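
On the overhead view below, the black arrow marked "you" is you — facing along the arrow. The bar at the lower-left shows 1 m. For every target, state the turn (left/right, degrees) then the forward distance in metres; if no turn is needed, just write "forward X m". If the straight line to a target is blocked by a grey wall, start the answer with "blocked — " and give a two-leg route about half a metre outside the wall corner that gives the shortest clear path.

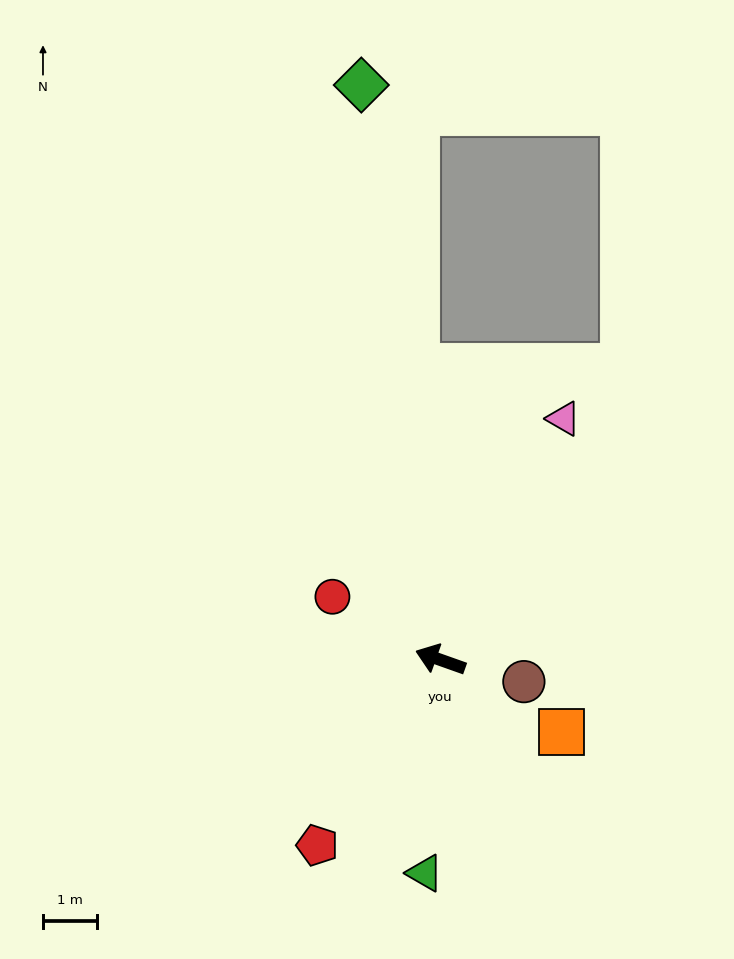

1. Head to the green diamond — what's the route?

turn right 63°, forward 10.8 m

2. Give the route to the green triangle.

turn left 105°, forward 4.0 m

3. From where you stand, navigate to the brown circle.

turn right 175°, forward 1.6 m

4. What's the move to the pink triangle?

turn right 97°, forward 5.0 m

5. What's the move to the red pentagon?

turn left 76°, forward 4.1 m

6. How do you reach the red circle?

turn right 11°, forward 2.3 m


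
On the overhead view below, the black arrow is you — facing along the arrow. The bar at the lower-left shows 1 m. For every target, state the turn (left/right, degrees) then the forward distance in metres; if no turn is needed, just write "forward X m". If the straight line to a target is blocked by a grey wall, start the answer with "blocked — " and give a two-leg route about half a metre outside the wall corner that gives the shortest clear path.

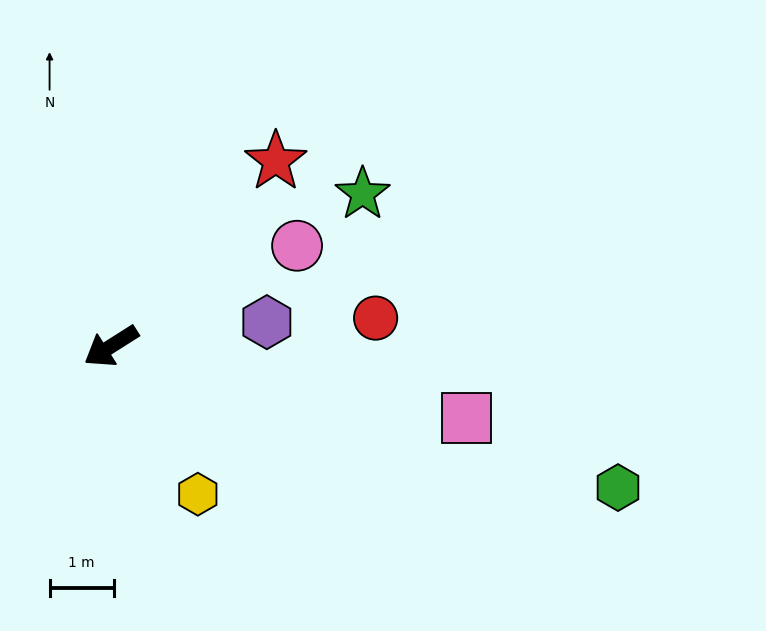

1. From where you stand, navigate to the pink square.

turn left 136°, forward 5.6 m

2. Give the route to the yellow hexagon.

turn left 88°, forward 2.7 m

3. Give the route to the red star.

turn right 164°, forward 3.9 m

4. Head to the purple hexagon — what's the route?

turn left 156°, forward 2.5 m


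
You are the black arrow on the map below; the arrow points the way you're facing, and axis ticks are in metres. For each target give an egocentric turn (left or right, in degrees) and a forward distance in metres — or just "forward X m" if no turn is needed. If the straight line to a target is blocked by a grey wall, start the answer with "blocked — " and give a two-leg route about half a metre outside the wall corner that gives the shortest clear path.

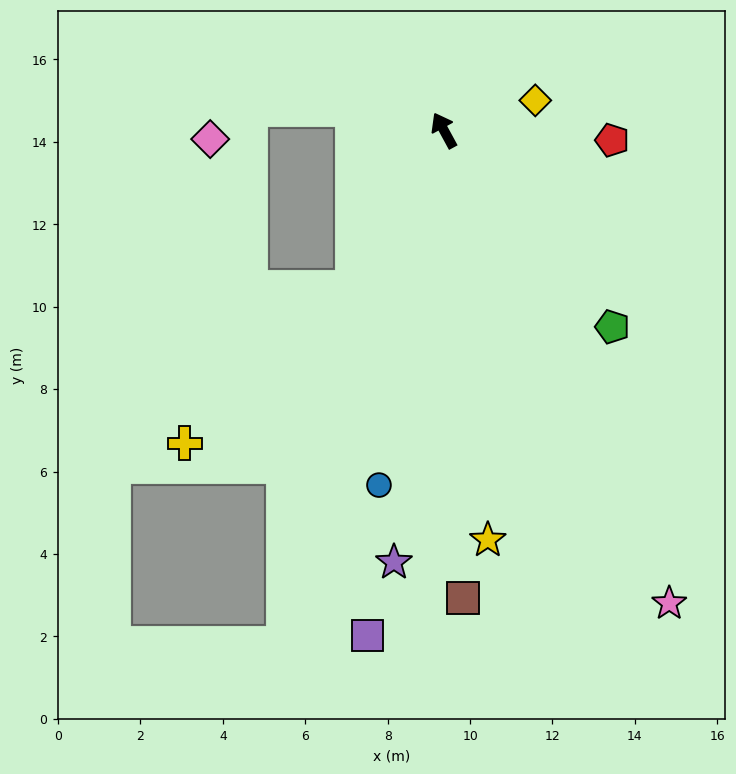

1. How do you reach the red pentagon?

turn right 122°, forward 4.1 m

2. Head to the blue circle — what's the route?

turn left 141°, forward 8.8 m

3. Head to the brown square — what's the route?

turn left 154°, forward 11.4 m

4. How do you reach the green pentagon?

turn right 168°, forward 6.3 m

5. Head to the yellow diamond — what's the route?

turn right 100°, forward 2.3 m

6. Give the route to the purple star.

turn left 145°, forward 10.5 m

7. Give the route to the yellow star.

turn left 158°, forward 10.0 m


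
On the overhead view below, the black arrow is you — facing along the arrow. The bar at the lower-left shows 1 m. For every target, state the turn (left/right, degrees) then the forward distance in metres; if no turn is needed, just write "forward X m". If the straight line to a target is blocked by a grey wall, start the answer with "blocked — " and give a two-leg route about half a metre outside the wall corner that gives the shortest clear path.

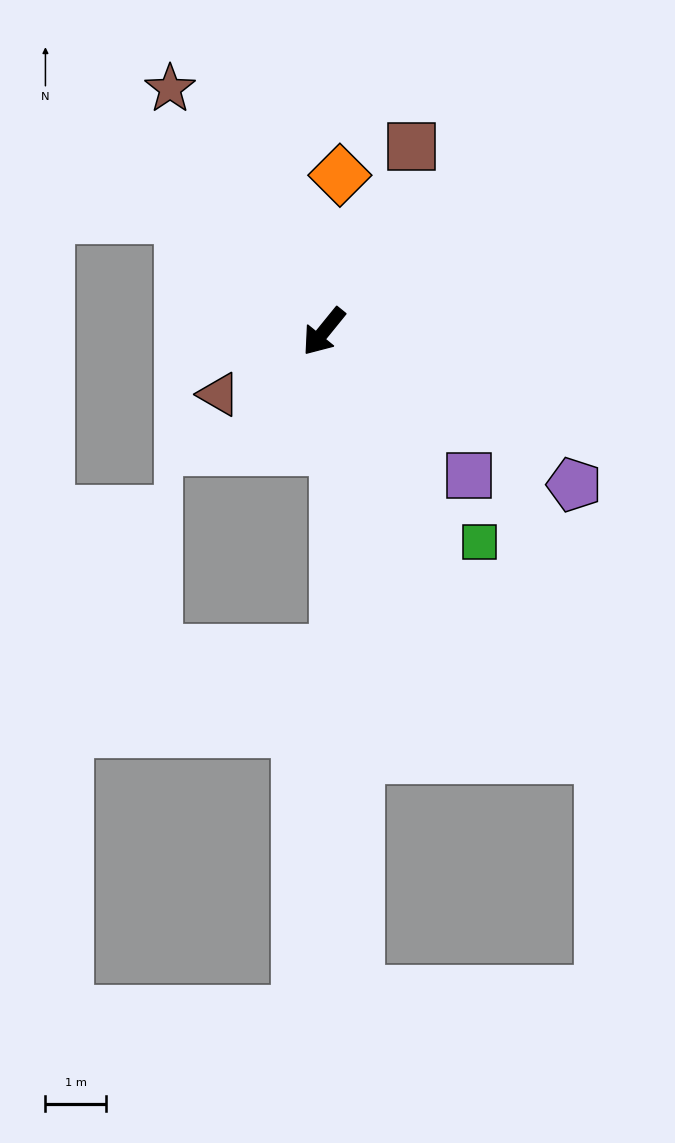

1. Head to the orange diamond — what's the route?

turn right 147°, forward 2.6 m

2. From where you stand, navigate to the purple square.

turn left 84°, forward 3.4 m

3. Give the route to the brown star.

turn right 109°, forward 4.8 m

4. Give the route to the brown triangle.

turn right 20°, forward 2.0 m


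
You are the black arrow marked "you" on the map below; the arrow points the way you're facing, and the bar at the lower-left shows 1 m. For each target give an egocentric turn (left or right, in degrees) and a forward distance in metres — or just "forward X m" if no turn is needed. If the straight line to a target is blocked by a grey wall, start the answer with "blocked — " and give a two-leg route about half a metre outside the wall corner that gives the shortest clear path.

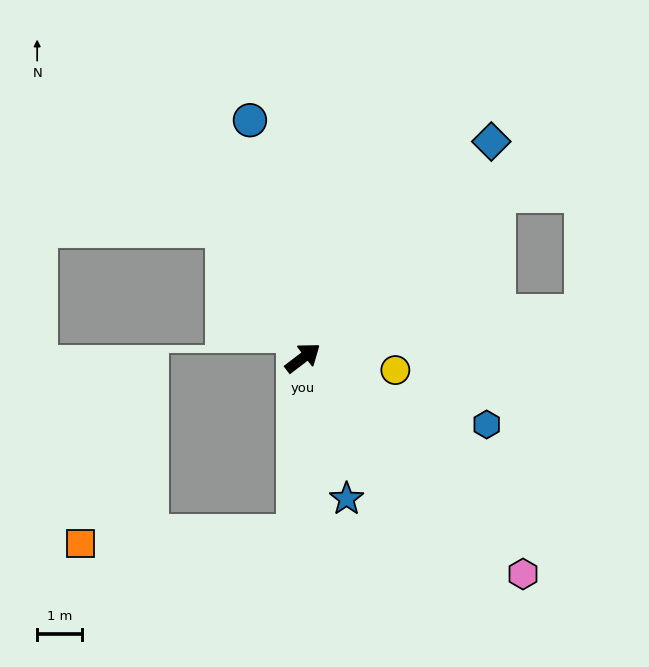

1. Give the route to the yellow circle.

turn right 45°, forward 2.1 m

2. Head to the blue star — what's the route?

turn right 110°, forward 3.3 m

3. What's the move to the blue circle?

turn left 65°, forward 5.5 m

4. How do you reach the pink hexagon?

turn right 82°, forward 6.9 m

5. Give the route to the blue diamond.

turn left 12°, forward 6.4 m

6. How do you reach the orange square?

blocked — turn right 130°, forward 3.9 m, then turn right 85°, forward 4.8 m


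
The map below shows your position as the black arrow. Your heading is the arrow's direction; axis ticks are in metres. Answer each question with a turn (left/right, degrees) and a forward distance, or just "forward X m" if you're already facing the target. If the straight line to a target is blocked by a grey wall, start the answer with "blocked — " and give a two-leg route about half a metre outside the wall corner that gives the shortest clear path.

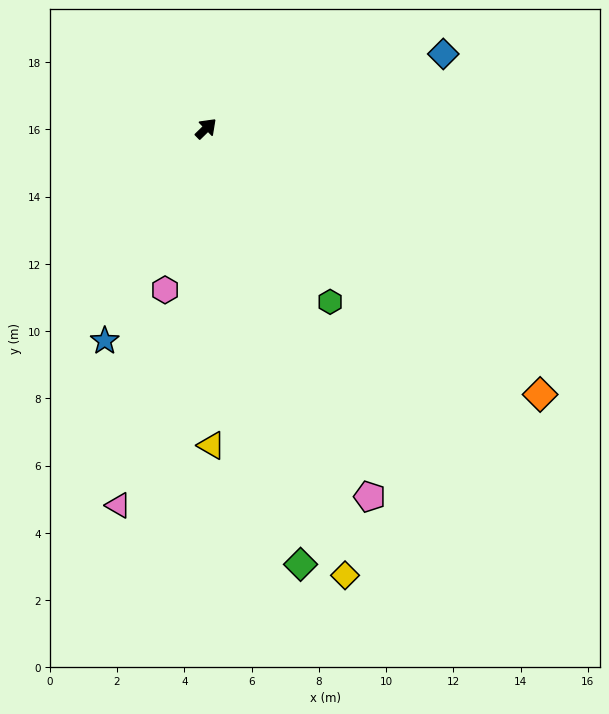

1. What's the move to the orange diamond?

turn right 83°, forward 12.7 m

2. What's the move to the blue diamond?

turn right 27°, forward 7.4 m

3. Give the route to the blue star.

turn right 160°, forward 7.0 m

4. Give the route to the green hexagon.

turn right 99°, forward 6.3 m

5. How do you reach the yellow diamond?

turn right 117°, forward 13.9 m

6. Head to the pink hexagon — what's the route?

turn right 149°, forward 5.0 m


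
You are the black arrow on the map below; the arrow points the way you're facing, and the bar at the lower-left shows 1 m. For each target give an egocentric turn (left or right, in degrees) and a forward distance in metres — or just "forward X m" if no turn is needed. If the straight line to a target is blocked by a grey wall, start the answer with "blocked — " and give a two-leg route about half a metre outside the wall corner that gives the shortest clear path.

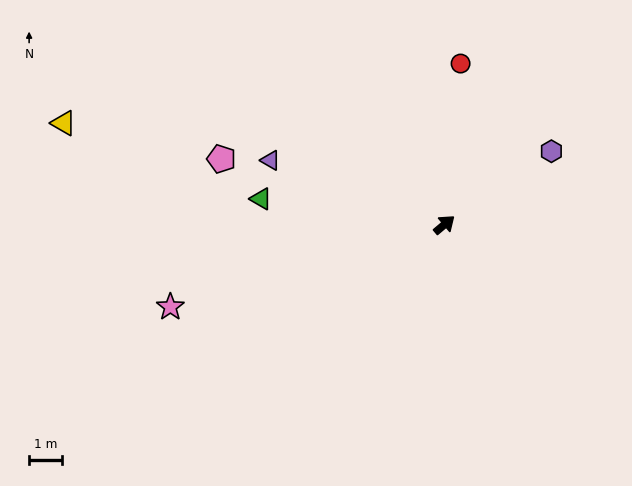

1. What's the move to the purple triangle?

turn left 120°, forward 5.7 m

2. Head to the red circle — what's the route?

turn left 44°, forward 5.0 m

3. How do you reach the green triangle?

turn left 132°, forward 5.7 m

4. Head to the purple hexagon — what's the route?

turn right 6°, forward 4.0 m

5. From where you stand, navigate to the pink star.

turn left 157°, forward 8.8 m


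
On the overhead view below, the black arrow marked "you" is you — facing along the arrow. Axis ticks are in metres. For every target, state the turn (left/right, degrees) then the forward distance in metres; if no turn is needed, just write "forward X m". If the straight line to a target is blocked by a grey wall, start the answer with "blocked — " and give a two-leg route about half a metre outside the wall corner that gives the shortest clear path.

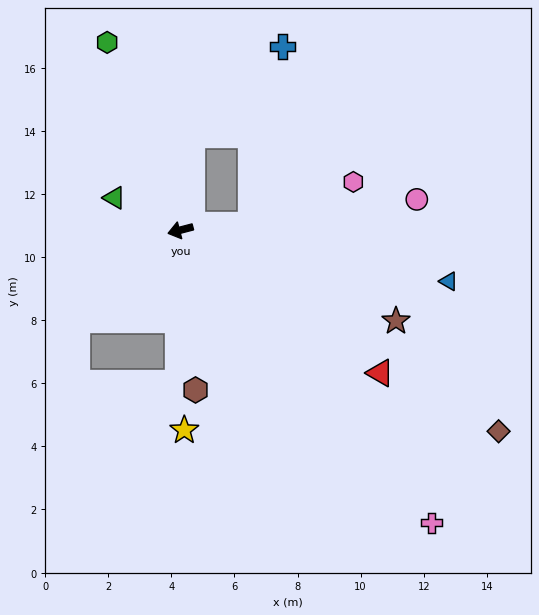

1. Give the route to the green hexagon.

turn right 83°, forward 6.4 m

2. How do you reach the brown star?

turn left 143°, forward 7.4 m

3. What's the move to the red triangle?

turn left 130°, forward 7.8 m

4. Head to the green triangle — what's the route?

turn right 41°, forward 2.3 m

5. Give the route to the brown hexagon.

turn left 81°, forward 5.1 m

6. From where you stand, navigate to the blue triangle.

turn left 155°, forward 8.7 m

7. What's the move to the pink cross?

turn left 116°, forward 12.2 m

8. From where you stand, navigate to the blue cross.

blocked — turn right 111°, forward 3.0 m, then turn right 40°, forward 4.0 m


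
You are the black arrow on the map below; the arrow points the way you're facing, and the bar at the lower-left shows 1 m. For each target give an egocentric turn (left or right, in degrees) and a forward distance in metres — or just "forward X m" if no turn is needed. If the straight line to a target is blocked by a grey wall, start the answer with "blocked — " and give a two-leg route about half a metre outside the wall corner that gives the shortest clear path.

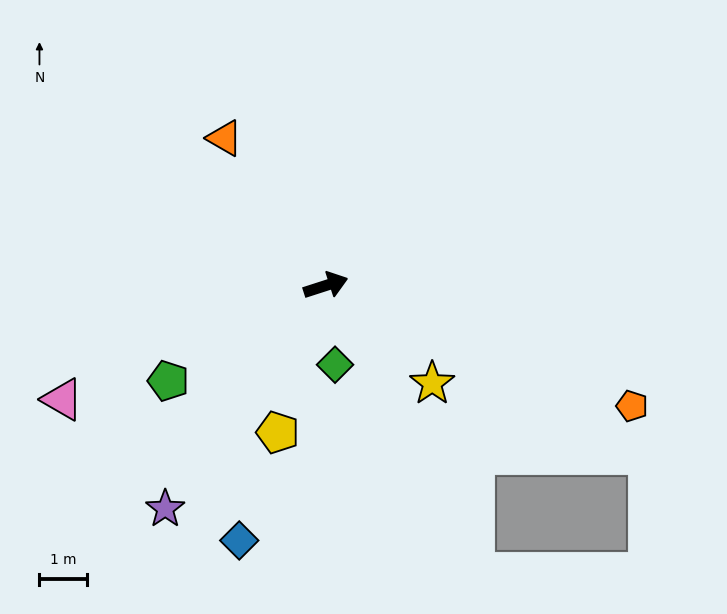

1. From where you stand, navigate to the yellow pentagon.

turn right 126°, forward 3.3 m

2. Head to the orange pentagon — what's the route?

turn right 39°, forward 6.9 m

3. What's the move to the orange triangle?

turn left 107°, forward 3.8 m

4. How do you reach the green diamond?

turn right 101°, forward 1.7 m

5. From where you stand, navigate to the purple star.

turn right 144°, forward 5.8 m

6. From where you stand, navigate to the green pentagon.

turn right 167°, forward 3.9 m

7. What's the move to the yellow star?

turn right 60°, forward 3.0 m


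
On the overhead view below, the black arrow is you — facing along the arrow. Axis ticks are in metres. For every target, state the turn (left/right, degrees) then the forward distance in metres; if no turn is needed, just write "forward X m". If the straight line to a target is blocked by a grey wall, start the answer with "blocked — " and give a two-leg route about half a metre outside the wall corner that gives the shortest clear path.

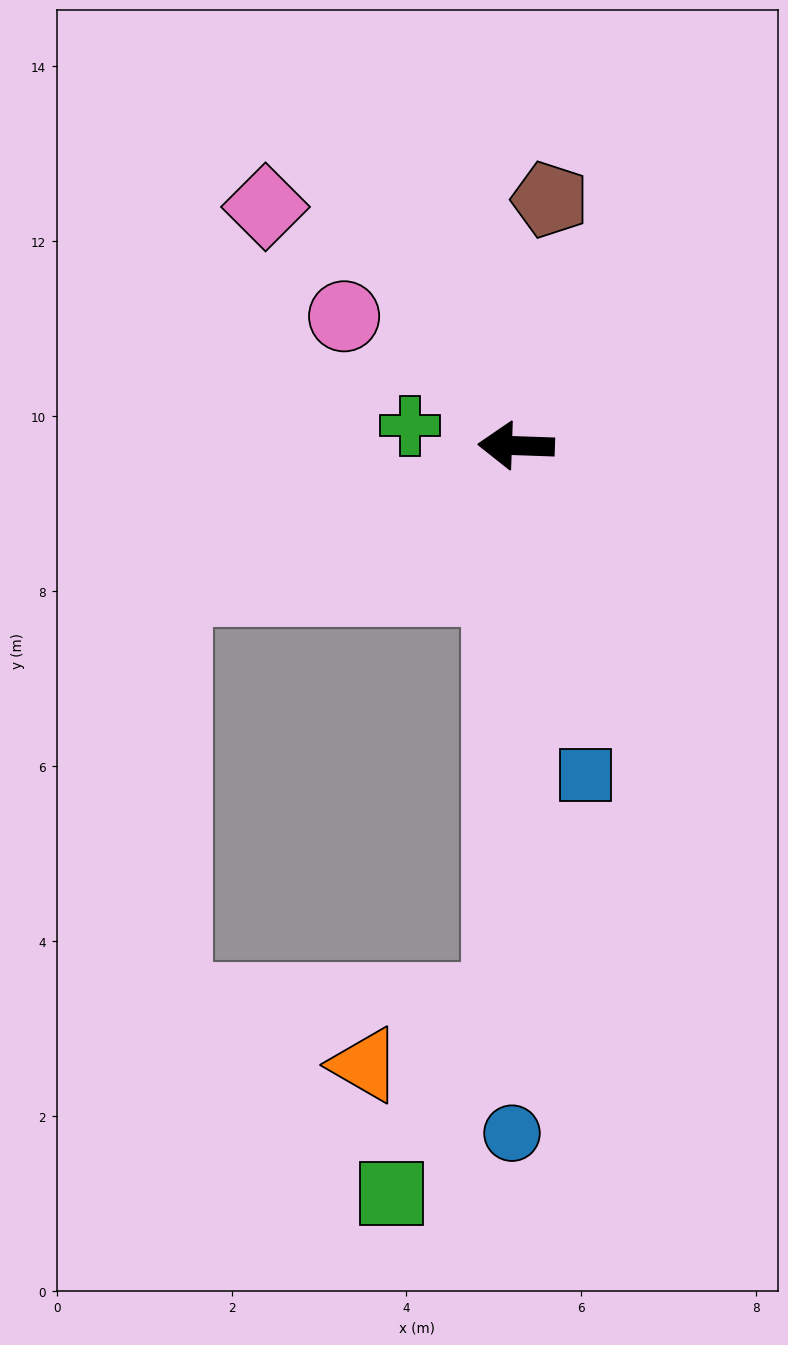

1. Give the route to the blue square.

turn left 104°, forward 3.8 m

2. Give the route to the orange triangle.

blocked — turn left 90°, forward 6.3 m, then turn right 62°, forward 1.7 m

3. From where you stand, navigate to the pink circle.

turn right 35°, forward 2.5 m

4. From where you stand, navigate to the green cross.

turn right 9°, forward 1.2 m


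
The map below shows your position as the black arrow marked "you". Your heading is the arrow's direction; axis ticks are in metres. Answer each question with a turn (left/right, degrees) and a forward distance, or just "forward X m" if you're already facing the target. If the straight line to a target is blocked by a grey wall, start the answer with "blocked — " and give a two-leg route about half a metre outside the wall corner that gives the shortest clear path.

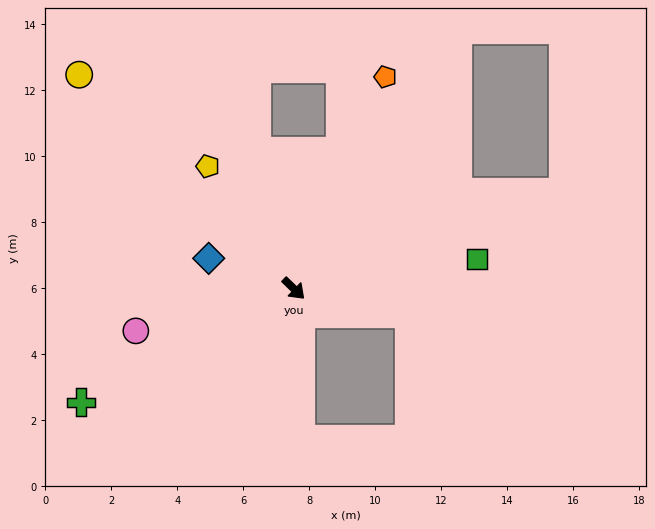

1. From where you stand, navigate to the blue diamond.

turn right 156°, forward 2.7 m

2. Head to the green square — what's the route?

turn left 53°, forward 5.6 m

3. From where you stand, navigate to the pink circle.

turn right 121°, forward 5.0 m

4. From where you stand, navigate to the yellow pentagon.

turn left 169°, forward 4.5 m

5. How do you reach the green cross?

turn right 108°, forward 7.3 m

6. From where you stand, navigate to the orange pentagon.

turn left 111°, forward 7.0 m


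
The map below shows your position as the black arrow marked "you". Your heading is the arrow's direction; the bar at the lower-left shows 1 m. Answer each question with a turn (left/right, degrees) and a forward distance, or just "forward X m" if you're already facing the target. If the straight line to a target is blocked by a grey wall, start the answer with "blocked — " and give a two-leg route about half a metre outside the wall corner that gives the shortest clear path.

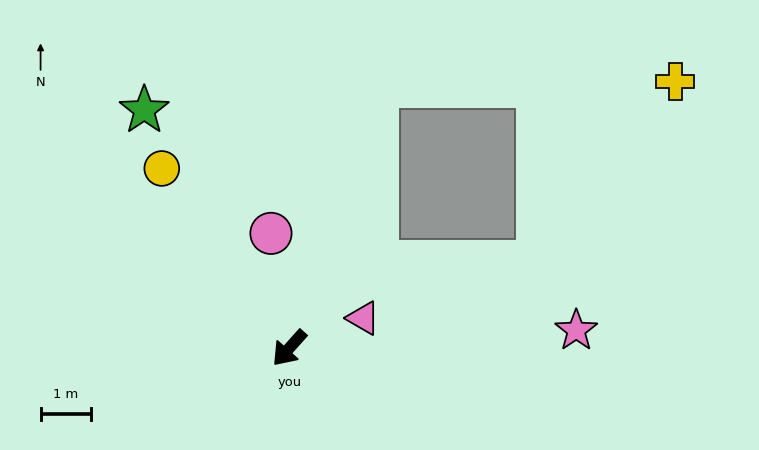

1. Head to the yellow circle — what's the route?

turn right 103°, forward 4.4 m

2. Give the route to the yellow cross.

blocked — turn right 157°, forward 5.5 m, then turn right 70°, forward 5.9 m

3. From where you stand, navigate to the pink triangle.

turn left 154°, forward 1.6 m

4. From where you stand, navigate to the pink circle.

turn right 129°, forward 2.3 m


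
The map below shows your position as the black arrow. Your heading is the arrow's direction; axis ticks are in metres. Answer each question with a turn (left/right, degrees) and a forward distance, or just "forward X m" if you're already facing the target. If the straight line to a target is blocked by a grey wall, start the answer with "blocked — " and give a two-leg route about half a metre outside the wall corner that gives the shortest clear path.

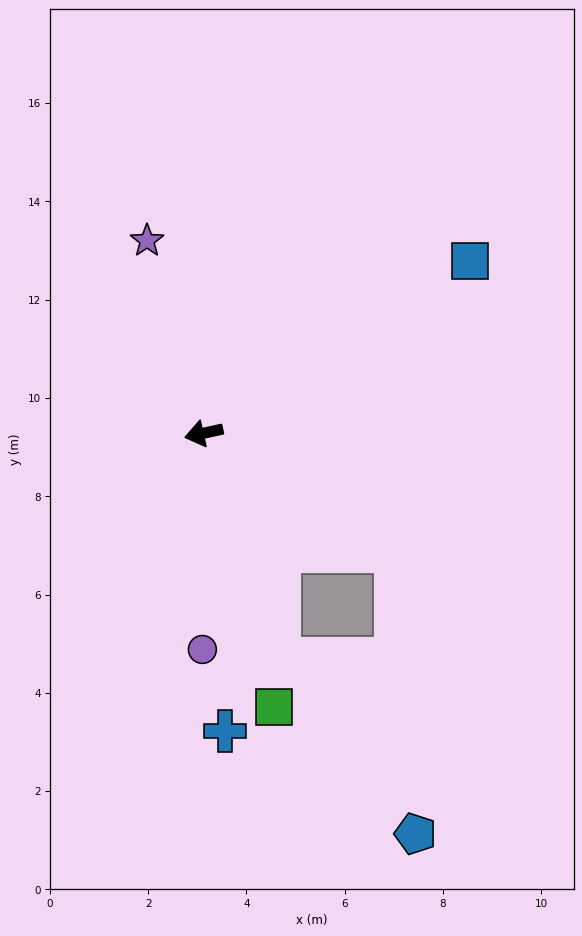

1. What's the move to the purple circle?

turn left 77°, forward 4.4 m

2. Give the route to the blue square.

turn right 159°, forward 6.4 m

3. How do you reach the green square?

turn left 92°, forward 5.7 m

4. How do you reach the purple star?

turn right 86°, forward 4.1 m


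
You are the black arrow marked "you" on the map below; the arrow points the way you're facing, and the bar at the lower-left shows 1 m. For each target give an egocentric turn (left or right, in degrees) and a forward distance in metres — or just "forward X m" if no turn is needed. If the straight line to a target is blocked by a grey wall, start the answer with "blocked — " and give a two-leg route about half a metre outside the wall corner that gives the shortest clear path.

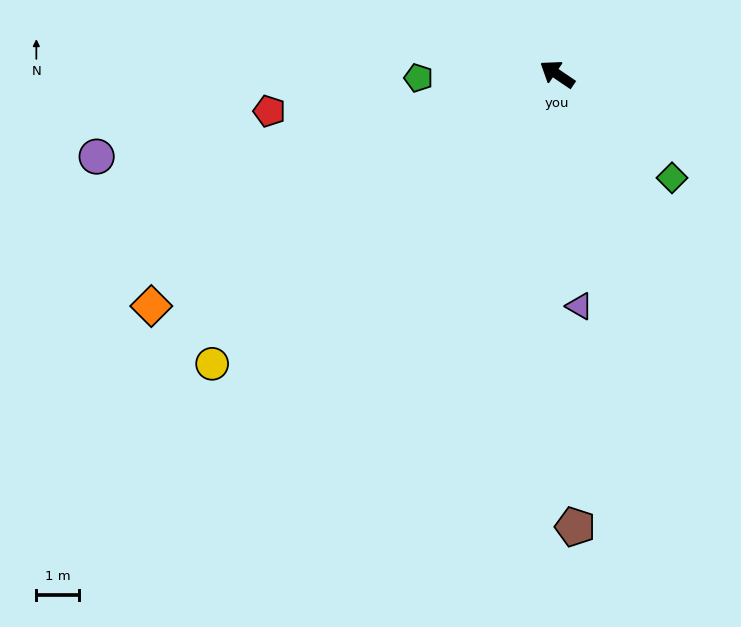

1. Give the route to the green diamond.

turn left 172°, forward 3.6 m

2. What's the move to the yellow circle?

turn left 74°, forward 10.5 m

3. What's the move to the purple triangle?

turn left 130°, forward 5.4 m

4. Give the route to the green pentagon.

turn left 36°, forward 3.2 m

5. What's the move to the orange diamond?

turn left 64°, forward 10.9 m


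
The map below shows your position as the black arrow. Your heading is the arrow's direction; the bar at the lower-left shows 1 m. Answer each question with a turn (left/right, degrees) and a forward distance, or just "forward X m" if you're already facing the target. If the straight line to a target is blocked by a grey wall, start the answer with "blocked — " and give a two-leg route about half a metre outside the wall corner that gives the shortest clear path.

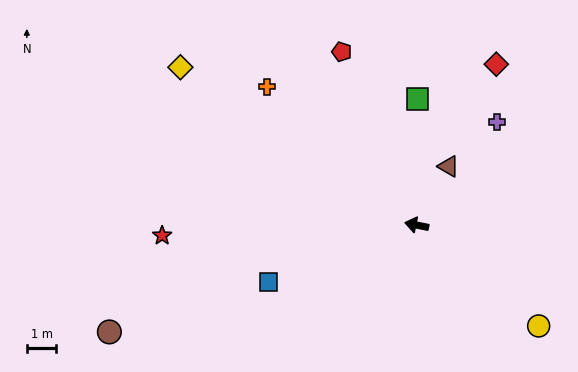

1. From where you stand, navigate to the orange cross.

turn right 31°, forward 6.9 m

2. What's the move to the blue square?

turn left 33°, forward 5.4 m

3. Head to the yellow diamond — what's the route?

turn right 22°, forward 9.7 m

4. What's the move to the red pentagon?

turn right 55°, forward 6.4 m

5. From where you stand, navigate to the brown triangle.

turn right 107°, forward 2.3 m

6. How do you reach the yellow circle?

turn left 152°, forward 5.4 m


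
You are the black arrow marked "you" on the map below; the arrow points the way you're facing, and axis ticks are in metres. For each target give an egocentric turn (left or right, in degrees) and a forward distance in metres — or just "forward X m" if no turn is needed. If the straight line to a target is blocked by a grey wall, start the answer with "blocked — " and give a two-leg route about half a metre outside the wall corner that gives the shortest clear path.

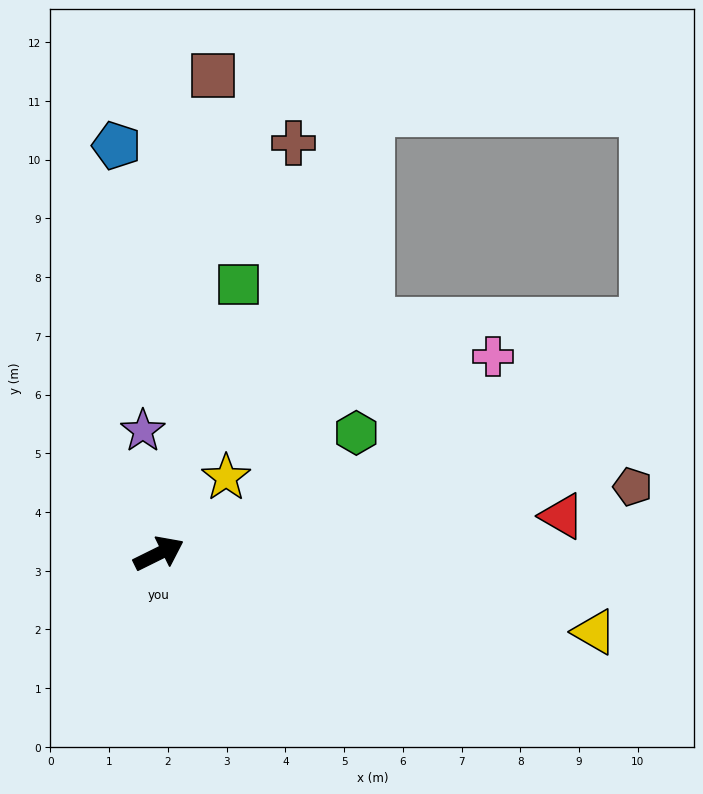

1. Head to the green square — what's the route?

turn left 47°, forward 4.8 m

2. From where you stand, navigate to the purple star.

turn left 71°, forward 2.1 m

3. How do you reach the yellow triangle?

turn right 37°, forward 7.5 m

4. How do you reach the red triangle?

turn right 21°, forward 6.9 m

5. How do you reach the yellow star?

turn left 22°, forward 1.7 m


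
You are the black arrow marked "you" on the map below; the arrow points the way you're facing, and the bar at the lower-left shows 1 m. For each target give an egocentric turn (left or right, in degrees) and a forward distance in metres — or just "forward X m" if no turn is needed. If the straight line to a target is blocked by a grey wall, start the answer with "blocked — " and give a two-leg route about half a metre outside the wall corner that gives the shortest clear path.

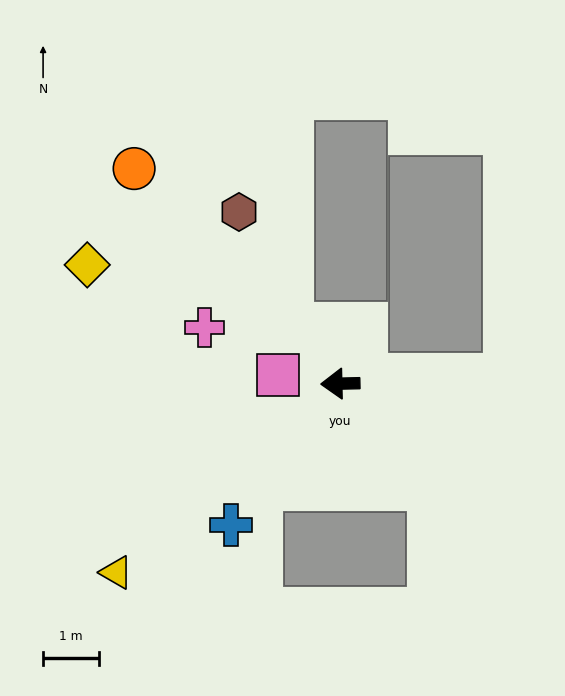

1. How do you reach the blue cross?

turn left 51°, forward 3.2 m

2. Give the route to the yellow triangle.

turn left 39°, forward 5.3 m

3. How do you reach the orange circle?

turn right 48°, forward 5.4 m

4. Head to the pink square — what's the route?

turn right 9°, forward 1.1 m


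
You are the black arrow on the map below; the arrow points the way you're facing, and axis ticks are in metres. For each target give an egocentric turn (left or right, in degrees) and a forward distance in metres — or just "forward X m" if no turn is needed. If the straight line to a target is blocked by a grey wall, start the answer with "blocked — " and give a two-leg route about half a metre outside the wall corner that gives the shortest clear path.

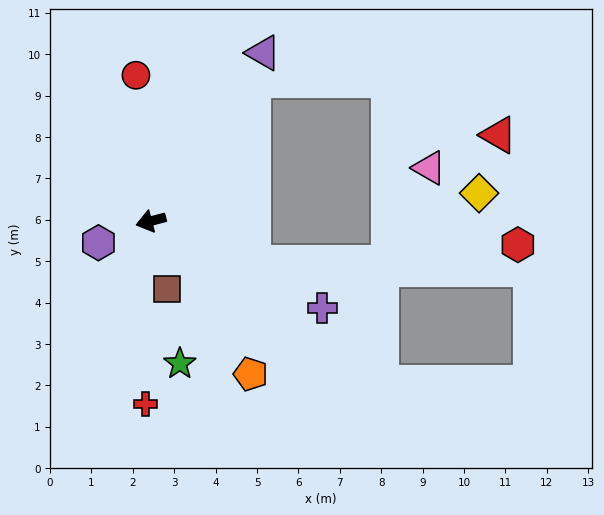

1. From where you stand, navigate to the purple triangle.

turn right 138°, forward 4.9 m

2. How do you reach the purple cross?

turn left 138°, forward 4.6 m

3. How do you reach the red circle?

turn right 99°, forward 3.5 m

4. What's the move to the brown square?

turn left 89°, forward 1.7 m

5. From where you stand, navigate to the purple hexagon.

turn left 8°, forward 1.4 m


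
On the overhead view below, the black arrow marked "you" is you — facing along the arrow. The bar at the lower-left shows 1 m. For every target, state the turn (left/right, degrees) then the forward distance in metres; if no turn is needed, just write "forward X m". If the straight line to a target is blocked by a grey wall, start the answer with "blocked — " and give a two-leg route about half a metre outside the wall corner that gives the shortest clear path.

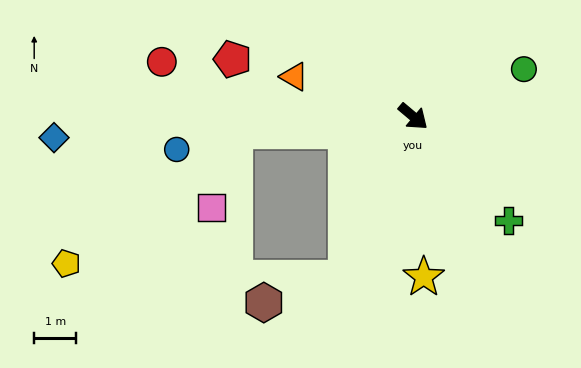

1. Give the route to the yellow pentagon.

blocked — turn right 135°, forward 4.2 m, then turn left 33°, forward 5.1 m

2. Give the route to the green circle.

turn left 63°, forward 2.8 m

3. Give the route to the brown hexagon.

blocked — turn right 73°, forward 4.1 m, then turn right 50°, forward 2.0 m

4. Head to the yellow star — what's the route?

turn right 46°, forward 3.8 m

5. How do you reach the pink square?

blocked — turn right 135°, forward 4.2 m, then turn left 68°, forward 1.9 m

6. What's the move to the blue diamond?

turn right 137°, forward 8.5 m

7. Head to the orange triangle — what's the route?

turn right 158°, forward 3.0 m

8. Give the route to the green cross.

turn right 7°, forward 3.3 m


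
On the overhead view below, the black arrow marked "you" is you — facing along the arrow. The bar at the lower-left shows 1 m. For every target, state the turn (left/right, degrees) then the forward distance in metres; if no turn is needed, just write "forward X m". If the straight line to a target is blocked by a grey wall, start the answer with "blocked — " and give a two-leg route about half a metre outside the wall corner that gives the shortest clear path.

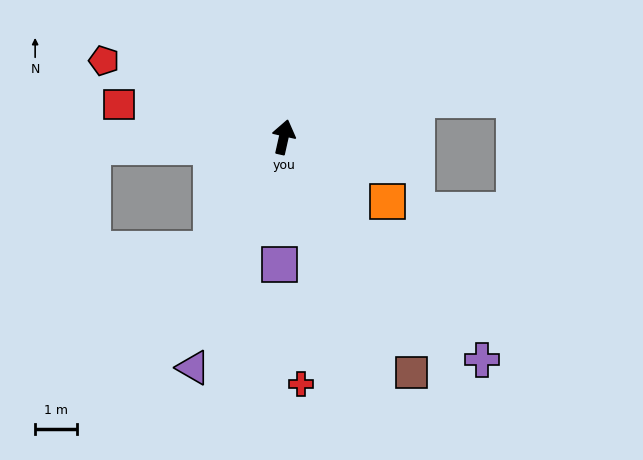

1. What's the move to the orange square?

turn right 109°, forward 2.9 m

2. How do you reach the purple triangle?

turn left 171°, forward 5.9 m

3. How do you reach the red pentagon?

turn left 80°, forward 4.7 m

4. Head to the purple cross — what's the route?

turn right 126°, forward 7.1 m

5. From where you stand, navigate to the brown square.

turn right 139°, forward 6.4 m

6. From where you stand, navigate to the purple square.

turn right 169°, forward 3.0 m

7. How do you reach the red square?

turn left 91°, forward 4.0 m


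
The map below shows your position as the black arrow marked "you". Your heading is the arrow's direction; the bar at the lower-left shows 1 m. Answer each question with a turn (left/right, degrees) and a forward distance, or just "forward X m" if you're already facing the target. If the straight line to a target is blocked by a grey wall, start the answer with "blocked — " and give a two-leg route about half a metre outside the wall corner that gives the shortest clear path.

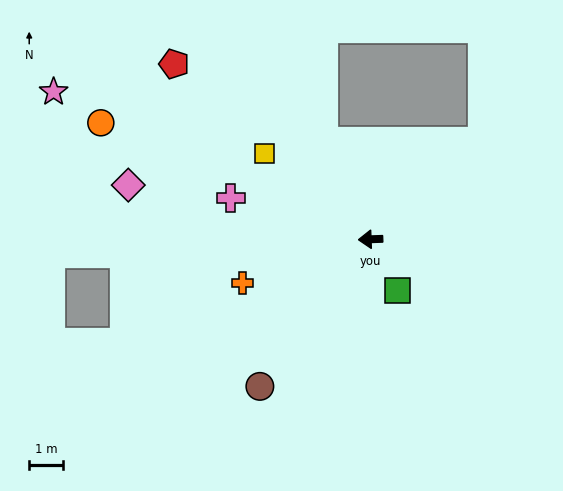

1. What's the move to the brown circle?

turn left 51°, forward 5.5 m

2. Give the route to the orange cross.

turn left 17°, forward 4.1 m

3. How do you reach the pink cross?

turn right 19°, forward 4.4 m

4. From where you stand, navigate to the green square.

turn left 116°, forward 1.7 m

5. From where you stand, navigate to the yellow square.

turn right 41°, forward 4.1 m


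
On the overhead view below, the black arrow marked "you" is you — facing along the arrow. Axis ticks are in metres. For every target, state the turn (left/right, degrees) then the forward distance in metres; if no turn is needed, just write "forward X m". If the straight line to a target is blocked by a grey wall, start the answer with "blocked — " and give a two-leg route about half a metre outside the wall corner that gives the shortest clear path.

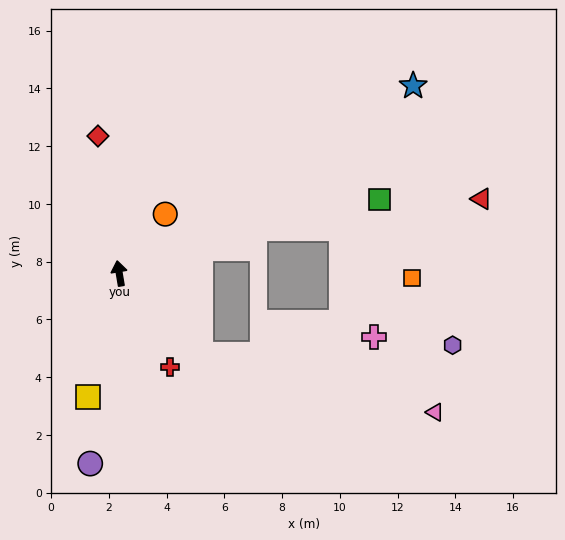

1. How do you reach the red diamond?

forward 4.8 m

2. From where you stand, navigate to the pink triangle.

blocked — turn right 144°, forward 4.0 m, then turn left 30°, forward 8.3 m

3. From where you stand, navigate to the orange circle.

turn right 47°, forward 2.6 m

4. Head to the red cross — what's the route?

turn right 161°, forward 3.7 m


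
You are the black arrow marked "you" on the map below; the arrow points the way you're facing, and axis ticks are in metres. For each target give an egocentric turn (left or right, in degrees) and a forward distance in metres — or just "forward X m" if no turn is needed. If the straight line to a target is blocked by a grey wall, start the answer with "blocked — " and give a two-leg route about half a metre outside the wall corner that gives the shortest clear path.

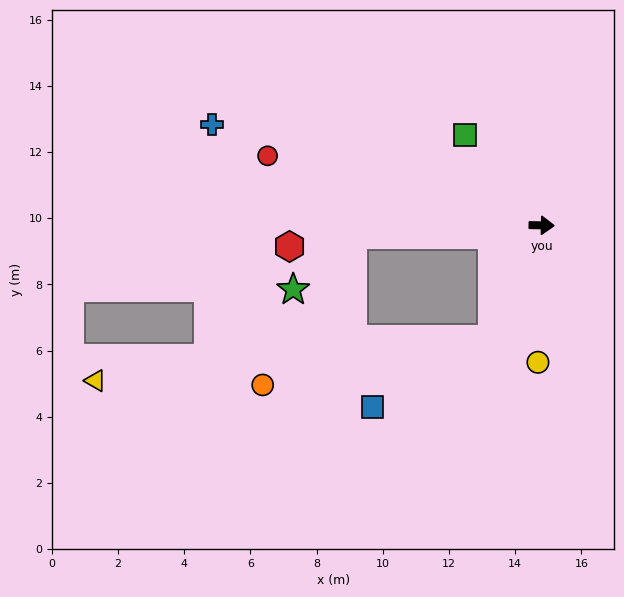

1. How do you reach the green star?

blocked — turn right 176°, forward 5.7 m, then turn left 39°, forward 2.4 m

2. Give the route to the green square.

turn left 131°, forward 3.6 m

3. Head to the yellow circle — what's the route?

turn right 90°, forward 4.1 m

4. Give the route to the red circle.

turn left 167°, forward 8.5 m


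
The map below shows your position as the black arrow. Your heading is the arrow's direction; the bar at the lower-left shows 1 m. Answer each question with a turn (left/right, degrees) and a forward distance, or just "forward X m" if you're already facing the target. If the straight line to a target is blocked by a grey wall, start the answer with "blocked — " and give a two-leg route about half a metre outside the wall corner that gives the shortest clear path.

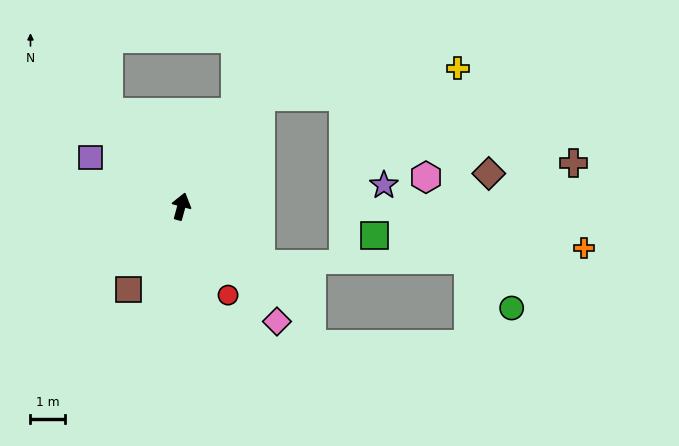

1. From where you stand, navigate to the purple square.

turn left 77°, forward 3.0 m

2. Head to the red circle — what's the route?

turn right 137°, forward 2.9 m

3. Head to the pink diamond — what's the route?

turn right 125°, forward 4.3 m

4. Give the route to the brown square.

turn left 162°, forward 2.9 m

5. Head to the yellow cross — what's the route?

blocked — turn right 21°, forward 3.9 m, then turn right 46°, forward 5.8 m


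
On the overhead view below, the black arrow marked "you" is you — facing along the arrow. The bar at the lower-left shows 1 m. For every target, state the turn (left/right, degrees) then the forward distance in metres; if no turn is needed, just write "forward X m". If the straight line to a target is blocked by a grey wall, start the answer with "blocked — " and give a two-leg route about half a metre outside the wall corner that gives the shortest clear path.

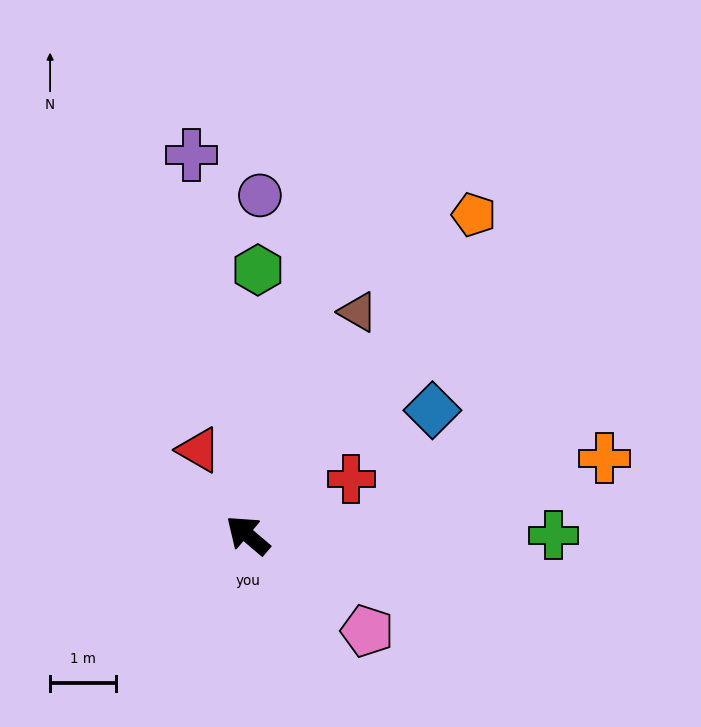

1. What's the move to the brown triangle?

turn right 76°, forward 3.8 m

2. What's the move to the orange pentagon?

turn right 85°, forward 6.0 m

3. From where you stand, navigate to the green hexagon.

turn right 52°, forward 4.1 m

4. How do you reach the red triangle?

turn right 20°, forward 1.5 m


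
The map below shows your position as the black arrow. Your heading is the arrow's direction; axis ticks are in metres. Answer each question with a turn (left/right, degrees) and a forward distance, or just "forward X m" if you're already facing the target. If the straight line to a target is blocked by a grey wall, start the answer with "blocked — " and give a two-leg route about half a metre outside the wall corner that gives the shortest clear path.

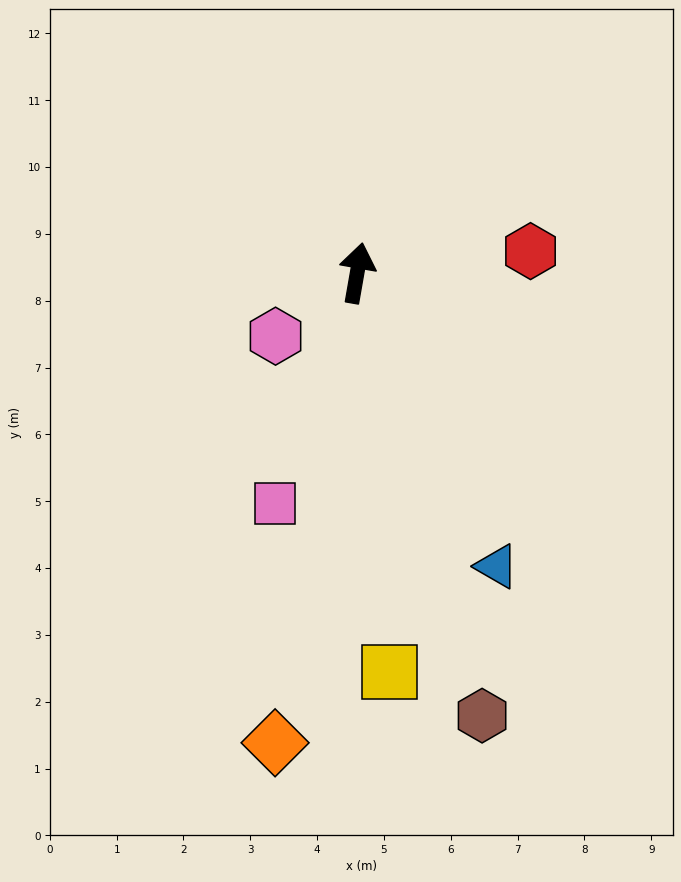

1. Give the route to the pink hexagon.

turn left 138°, forward 1.5 m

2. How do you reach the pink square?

turn left 170°, forward 3.7 m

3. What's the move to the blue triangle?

turn right 145°, forward 4.9 m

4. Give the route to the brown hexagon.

turn right 154°, forward 6.9 m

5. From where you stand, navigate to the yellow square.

turn right 165°, forward 6.0 m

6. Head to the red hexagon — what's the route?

turn right 73°, forward 2.6 m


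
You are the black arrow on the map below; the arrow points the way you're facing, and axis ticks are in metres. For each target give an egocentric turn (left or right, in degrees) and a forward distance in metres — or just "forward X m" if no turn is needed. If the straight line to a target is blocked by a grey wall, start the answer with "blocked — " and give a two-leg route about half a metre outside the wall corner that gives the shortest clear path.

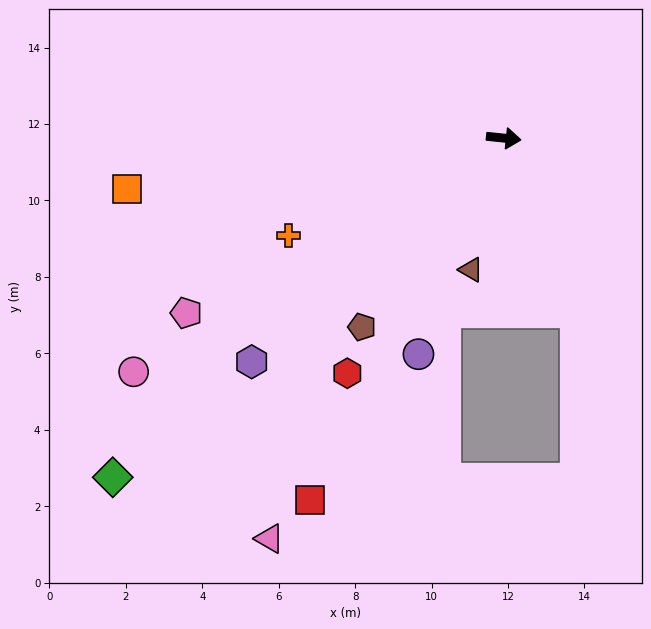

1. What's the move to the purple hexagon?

turn right 132°, forward 8.8 m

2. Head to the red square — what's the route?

turn right 112°, forward 10.7 m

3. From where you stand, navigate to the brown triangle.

turn right 98°, forward 3.5 m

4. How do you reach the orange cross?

turn right 150°, forward 6.2 m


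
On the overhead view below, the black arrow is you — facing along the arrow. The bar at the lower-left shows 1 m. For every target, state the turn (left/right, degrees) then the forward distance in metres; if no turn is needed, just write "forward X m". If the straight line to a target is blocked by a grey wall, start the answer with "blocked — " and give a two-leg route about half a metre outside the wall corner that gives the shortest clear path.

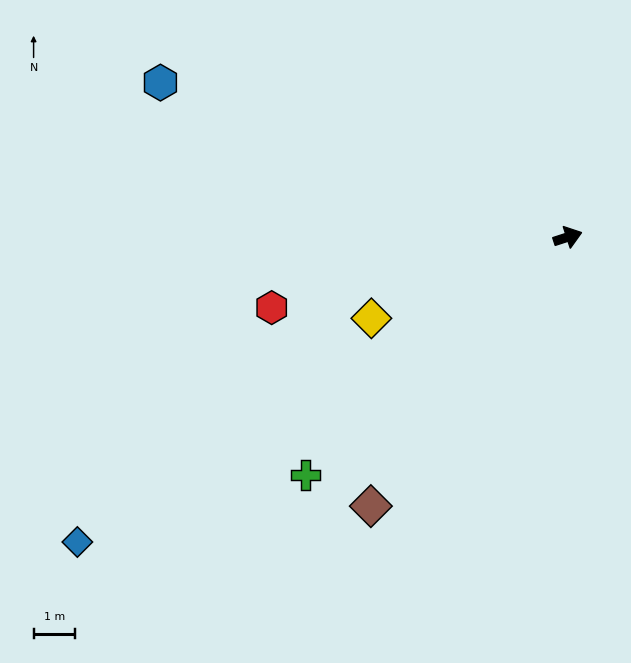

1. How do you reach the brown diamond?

turn right 144°, forward 8.1 m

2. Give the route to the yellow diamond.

turn right 176°, forward 5.1 m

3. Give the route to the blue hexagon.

turn left 141°, forward 10.5 m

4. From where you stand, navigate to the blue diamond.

turn right 166°, forward 14.0 m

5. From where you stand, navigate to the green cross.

turn right 156°, forward 8.6 m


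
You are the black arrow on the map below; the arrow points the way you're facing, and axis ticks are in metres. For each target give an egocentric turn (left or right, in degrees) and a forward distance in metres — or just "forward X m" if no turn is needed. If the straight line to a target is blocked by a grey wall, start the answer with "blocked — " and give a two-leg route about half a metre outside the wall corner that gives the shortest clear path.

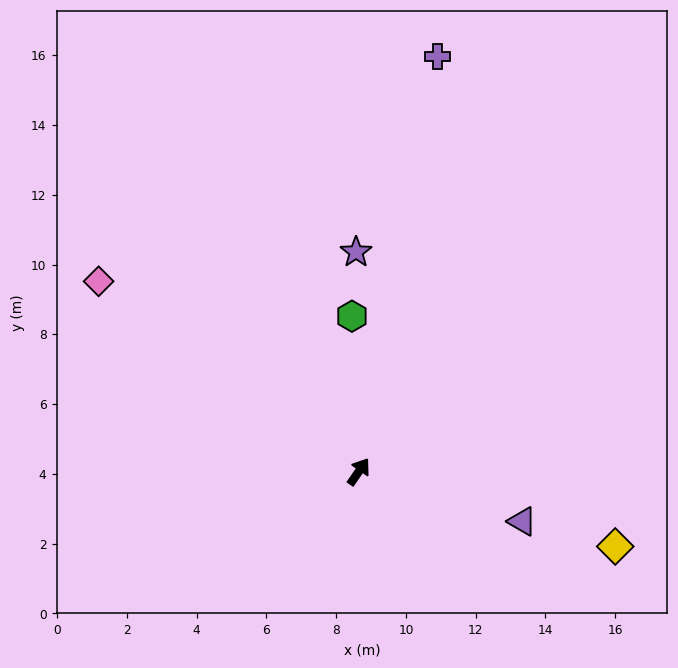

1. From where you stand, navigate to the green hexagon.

turn left 37°, forward 4.5 m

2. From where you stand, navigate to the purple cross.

turn left 24°, forward 12.1 m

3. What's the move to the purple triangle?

turn right 72°, forward 4.9 m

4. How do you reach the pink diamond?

turn left 88°, forward 9.2 m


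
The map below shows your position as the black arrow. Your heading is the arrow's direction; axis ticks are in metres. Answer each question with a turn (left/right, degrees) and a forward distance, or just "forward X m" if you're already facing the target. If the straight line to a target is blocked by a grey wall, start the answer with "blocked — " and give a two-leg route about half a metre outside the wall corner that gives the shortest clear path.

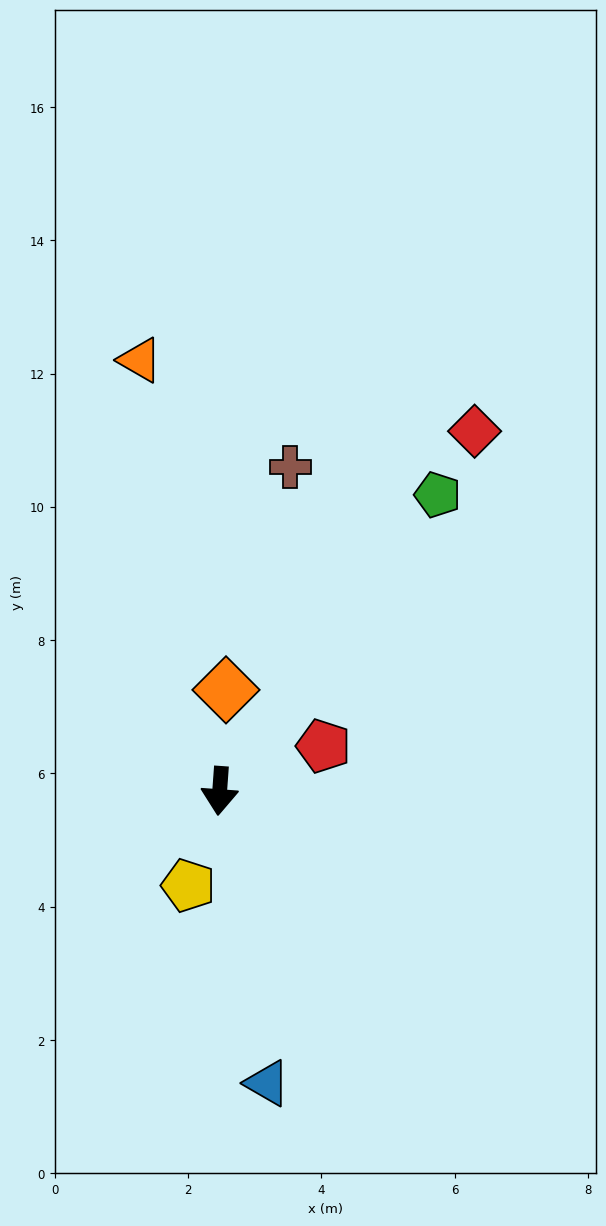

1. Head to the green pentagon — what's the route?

turn left 148°, forward 5.5 m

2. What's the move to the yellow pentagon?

turn right 14°, forward 1.5 m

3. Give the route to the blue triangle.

turn left 13°, forward 4.4 m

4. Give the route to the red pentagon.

turn left 118°, forward 1.7 m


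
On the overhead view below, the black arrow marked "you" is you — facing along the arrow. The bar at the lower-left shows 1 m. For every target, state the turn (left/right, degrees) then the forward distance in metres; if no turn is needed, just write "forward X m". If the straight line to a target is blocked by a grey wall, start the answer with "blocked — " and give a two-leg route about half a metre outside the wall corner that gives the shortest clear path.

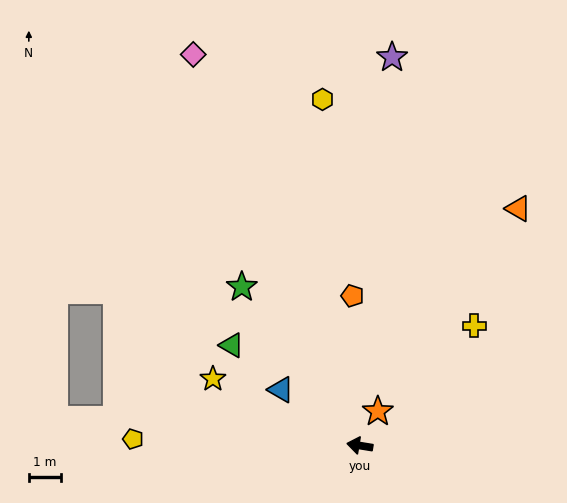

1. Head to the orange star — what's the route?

turn right 109°, forward 1.2 m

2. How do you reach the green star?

turn right 44°, forward 6.2 m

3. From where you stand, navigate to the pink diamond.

turn right 58°, forward 13.4 m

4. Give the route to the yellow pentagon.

turn left 8°, forward 7.1 m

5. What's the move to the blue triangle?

turn right 26°, forward 3.0 m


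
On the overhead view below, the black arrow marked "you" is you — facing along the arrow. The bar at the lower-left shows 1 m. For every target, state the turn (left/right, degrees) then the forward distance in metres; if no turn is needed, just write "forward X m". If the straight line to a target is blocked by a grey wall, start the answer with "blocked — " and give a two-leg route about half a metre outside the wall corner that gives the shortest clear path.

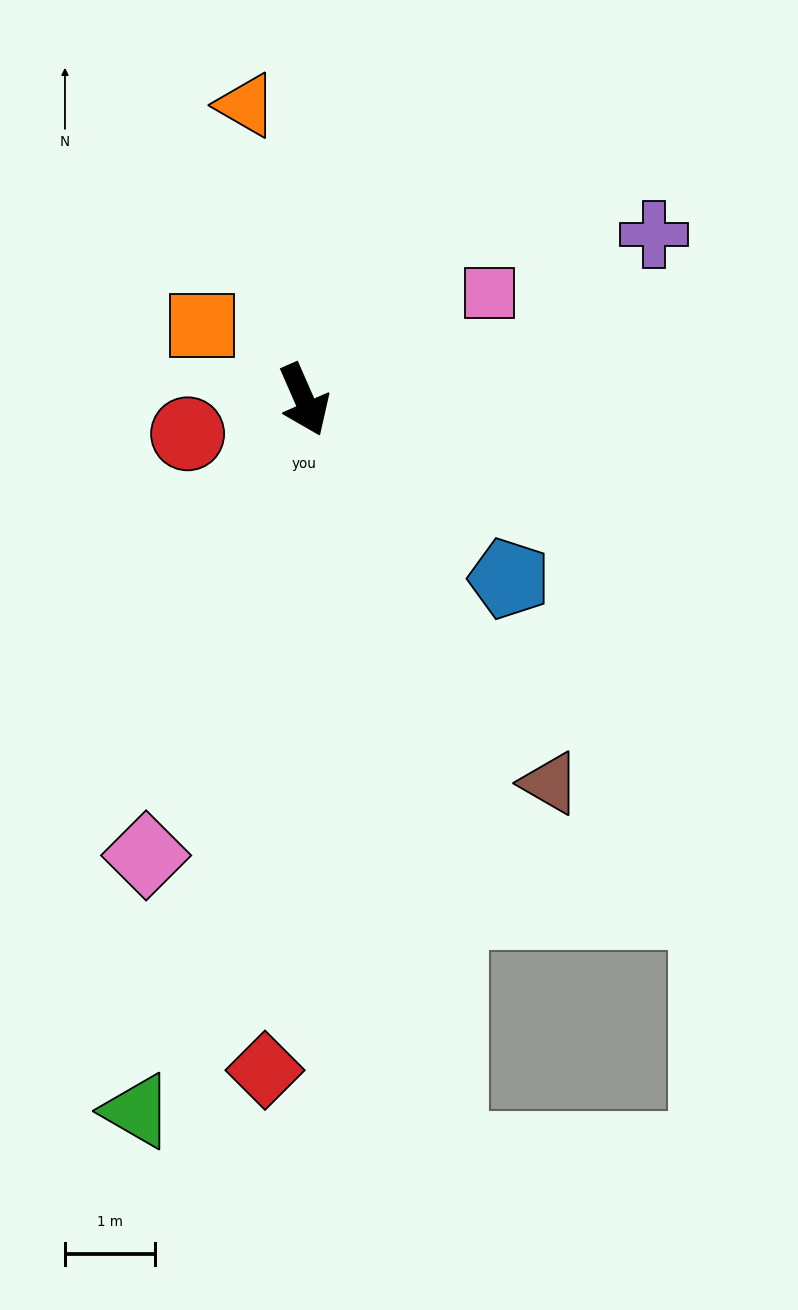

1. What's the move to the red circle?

turn right 97°, forward 1.3 m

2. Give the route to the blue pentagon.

turn left 25°, forward 3.0 m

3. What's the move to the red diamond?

turn right 27°, forward 7.4 m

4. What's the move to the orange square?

turn right 150°, forward 1.4 m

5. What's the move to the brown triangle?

turn left 9°, forward 5.0 m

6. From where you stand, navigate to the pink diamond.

turn right 43°, forward 5.3 m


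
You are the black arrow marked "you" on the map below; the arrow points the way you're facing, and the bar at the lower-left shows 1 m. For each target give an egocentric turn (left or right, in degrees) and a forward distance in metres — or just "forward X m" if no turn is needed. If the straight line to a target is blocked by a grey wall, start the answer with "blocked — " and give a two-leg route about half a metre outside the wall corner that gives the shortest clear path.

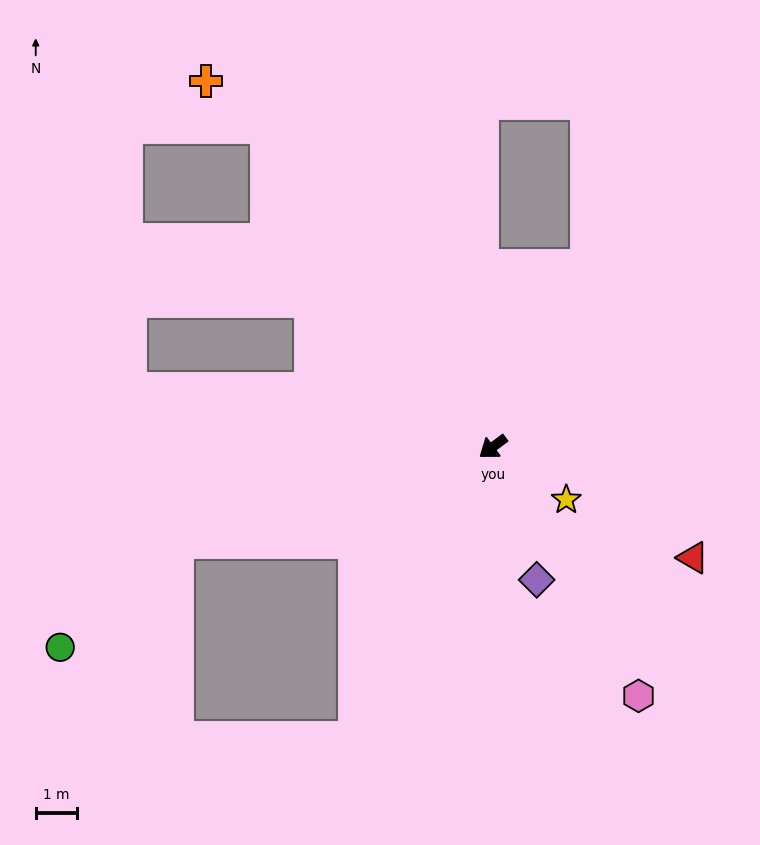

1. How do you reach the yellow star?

turn left 108°, forward 2.2 m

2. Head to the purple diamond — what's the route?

turn left 71°, forward 3.4 m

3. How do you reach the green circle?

blocked — turn right 20°, forward 8.0 m, then turn left 26°, forward 3.8 m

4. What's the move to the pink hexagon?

turn left 84°, forward 7.0 m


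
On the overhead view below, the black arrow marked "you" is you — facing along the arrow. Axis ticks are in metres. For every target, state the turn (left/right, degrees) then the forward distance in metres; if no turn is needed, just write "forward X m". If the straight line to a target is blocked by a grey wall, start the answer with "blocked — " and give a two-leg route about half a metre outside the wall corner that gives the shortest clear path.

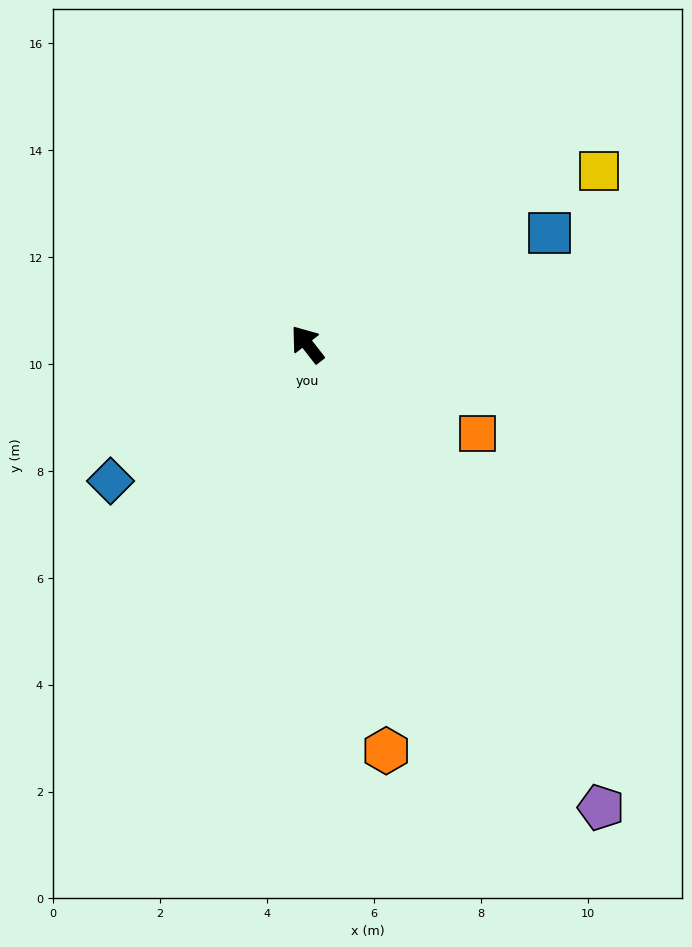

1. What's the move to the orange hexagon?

turn left 153°, forward 7.7 m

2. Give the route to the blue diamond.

turn left 87°, forward 4.5 m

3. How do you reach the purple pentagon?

turn left 174°, forward 10.3 m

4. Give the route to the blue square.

turn right 103°, forward 5.0 m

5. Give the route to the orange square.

turn right 156°, forward 3.6 m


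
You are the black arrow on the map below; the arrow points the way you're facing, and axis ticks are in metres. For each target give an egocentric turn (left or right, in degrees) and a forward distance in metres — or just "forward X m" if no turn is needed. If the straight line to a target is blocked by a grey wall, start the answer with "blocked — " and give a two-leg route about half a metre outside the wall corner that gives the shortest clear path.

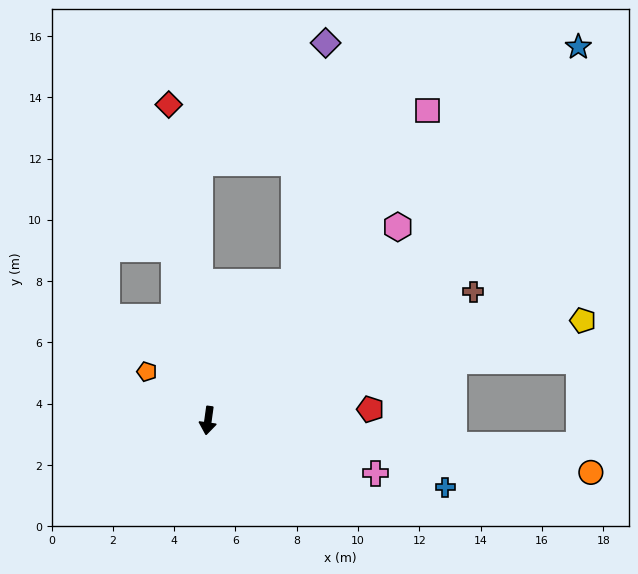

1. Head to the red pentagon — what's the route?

turn left 102°, forward 5.3 m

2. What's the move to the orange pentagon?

turn right 121°, forward 2.6 m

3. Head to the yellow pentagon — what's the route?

turn left 113°, forward 12.7 m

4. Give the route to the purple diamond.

blocked — turn left 156°, forward 5.3 m, then turn left 24°, forward 7.9 m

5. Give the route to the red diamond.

turn right 165°, forward 10.4 m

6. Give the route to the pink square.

turn left 153°, forward 12.4 m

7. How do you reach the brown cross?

turn left 124°, forward 9.6 m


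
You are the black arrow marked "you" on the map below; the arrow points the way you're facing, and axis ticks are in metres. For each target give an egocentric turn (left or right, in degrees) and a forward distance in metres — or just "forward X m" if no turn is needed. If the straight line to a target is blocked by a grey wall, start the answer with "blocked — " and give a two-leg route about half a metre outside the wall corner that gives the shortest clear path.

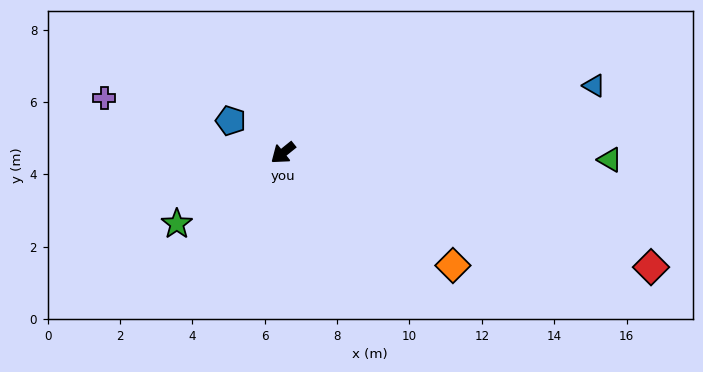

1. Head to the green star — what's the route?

turn right 5°, forward 3.5 m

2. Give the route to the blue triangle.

turn left 153°, forward 8.8 m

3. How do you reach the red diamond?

turn left 124°, forward 10.6 m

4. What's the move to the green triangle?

turn left 140°, forward 9.0 m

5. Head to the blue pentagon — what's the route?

turn right 71°, forward 1.7 m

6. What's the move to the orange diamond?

turn left 108°, forward 5.6 m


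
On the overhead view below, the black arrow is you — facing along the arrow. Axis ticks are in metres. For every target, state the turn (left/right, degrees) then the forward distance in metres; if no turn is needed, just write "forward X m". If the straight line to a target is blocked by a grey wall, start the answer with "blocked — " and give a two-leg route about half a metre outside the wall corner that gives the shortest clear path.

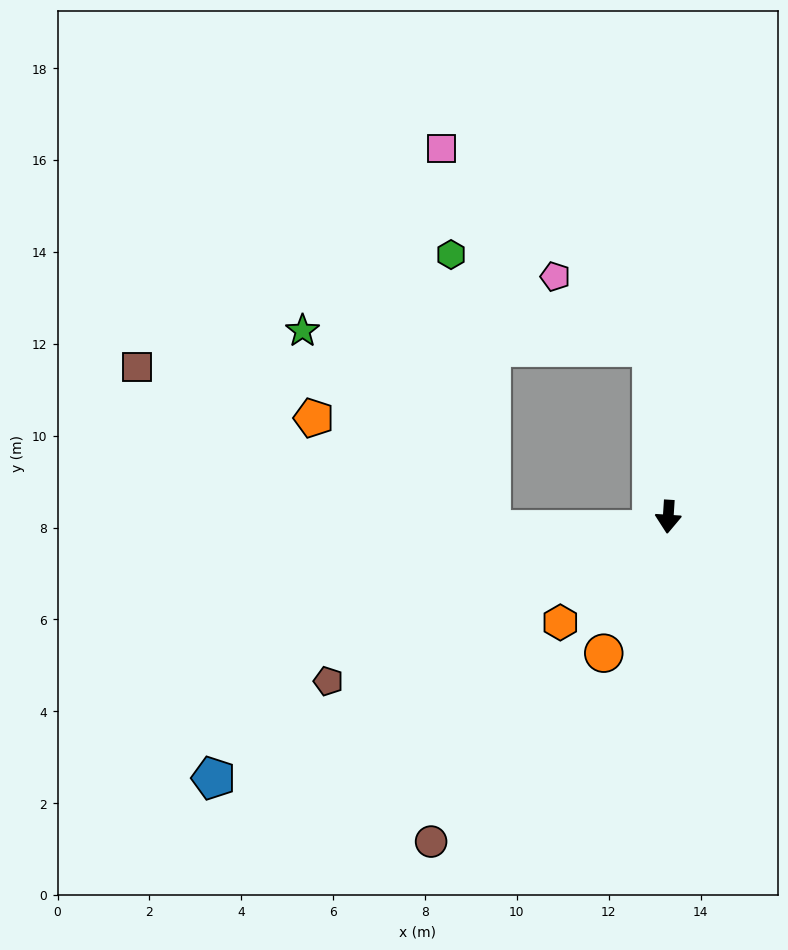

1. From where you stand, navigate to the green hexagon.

blocked — turn right 171°, forward 3.7 m, then turn left 60°, forward 4.8 m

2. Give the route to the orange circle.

turn right 22°, forward 3.3 m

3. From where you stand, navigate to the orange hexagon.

turn right 42°, forward 3.3 m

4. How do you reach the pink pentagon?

blocked — turn right 171°, forward 3.7 m, then turn left 48°, forward 2.6 m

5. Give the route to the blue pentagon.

turn right 56°, forward 11.4 m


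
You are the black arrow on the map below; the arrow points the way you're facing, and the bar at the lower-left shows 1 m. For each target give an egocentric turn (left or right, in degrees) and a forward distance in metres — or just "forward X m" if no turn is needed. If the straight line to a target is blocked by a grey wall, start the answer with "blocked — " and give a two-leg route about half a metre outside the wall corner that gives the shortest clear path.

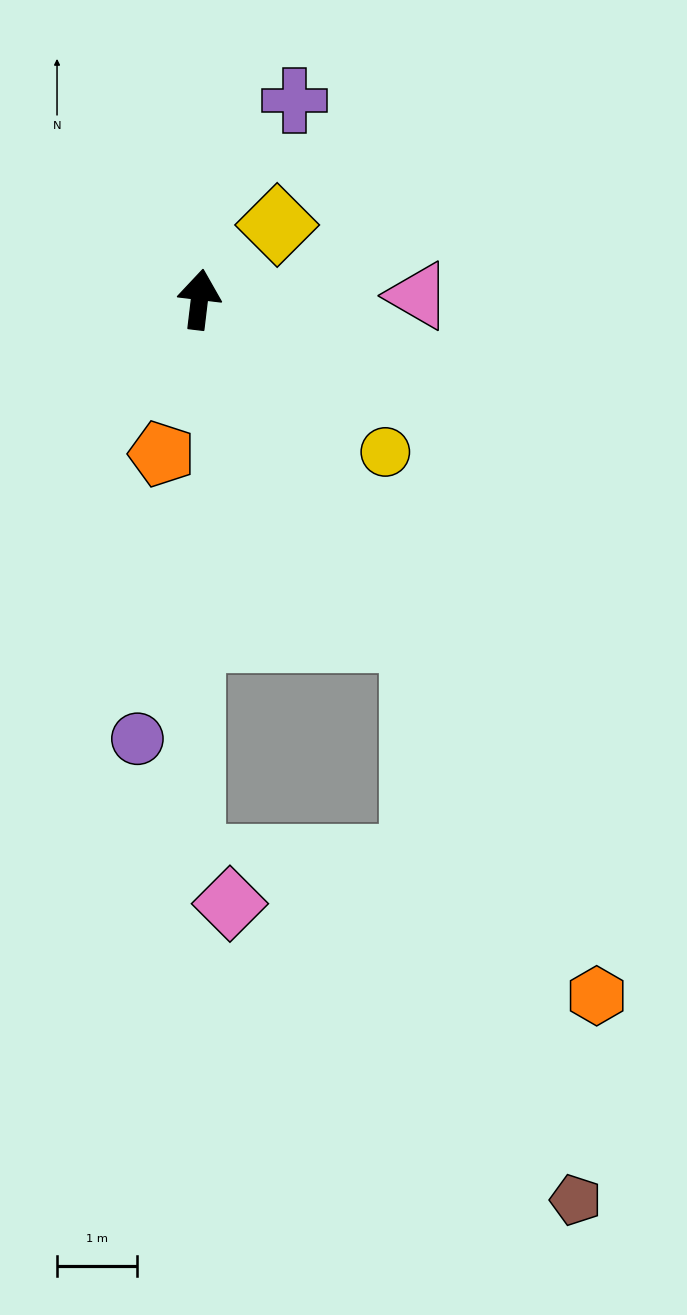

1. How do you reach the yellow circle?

turn right 123°, forward 3.0 m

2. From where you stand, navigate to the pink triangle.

turn right 82°, forward 2.7 m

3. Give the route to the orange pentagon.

turn left 173°, forward 2.0 m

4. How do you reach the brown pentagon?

blocked — turn right 141°, forward 5.0 m, then turn right 16°, forward 7.3 m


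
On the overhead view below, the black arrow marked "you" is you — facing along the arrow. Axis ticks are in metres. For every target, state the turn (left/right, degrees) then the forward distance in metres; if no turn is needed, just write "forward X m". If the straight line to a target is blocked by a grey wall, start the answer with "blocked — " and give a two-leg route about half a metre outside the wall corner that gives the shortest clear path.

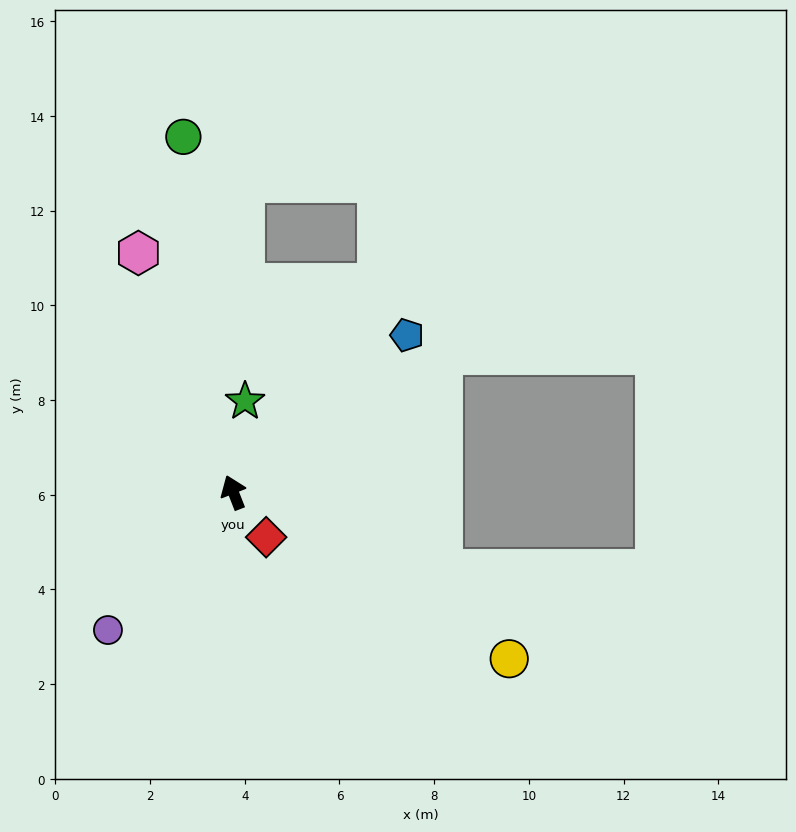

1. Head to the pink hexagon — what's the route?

forward 5.4 m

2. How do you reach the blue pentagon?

turn right 69°, forward 4.9 m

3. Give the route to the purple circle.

turn left 116°, forward 3.9 m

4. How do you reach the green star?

turn right 29°, forward 1.9 m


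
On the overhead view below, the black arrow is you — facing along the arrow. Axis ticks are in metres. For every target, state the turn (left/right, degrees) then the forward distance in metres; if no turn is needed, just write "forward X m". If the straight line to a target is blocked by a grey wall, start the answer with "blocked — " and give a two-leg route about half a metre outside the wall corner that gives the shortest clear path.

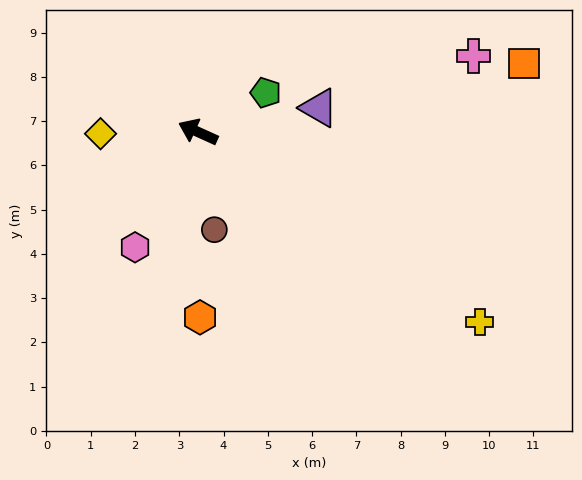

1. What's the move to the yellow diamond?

turn left 25°, forward 2.2 m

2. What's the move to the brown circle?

turn left 124°, forward 2.2 m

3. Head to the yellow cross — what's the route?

turn left 170°, forward 7.7 m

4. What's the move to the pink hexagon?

turn left 86°, forward 3.0 m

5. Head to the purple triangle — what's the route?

turn right 144°, forward 2.8 m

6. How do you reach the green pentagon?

turn right 126°, forward 1.8 m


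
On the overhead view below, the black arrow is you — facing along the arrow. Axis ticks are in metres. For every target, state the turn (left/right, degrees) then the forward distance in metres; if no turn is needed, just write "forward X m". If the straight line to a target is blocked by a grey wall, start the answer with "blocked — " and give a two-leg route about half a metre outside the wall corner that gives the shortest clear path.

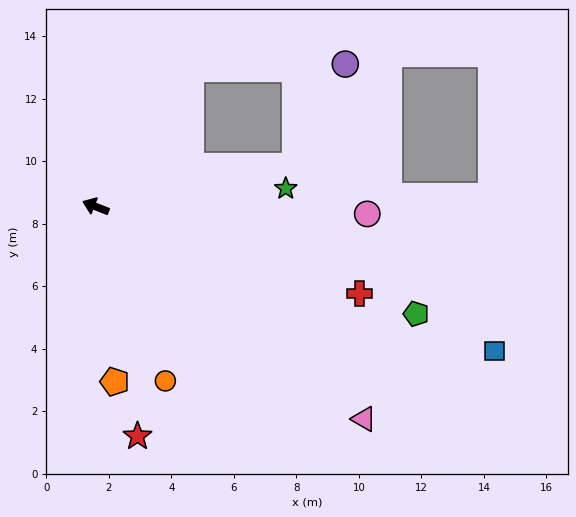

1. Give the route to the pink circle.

turn right 160°, forward 8.7 m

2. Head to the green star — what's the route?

turn right 153°, forward 6.1 m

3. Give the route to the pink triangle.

turn left 163°, forward 10.9 m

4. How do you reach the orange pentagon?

turn left 118°, forward 5.6 m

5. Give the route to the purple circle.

blocked — turn right 147°, forward 6.5 m, then turn left 52°, forward 3.6 m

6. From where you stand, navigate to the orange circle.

turn left 133°, forward 6.0 m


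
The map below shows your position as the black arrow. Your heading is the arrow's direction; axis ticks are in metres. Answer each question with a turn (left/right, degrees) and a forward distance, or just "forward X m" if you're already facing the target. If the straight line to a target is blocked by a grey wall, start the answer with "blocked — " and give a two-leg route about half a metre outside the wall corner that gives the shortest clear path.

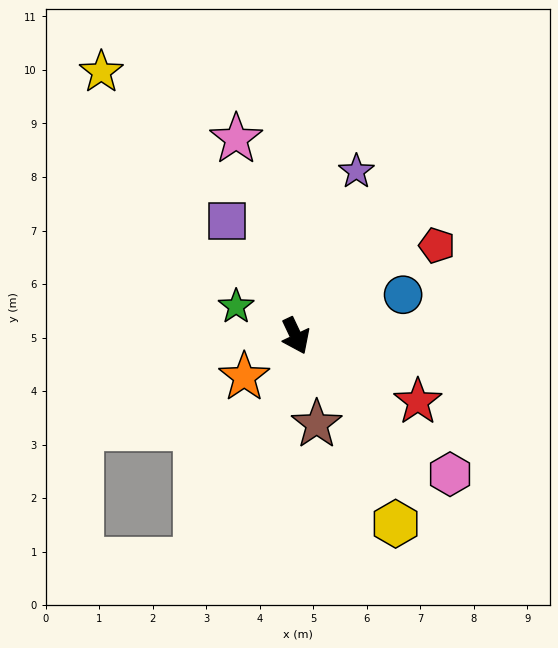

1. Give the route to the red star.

turn left 36°, forward 2.6 m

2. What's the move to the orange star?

turn right 77°, forward 1.2 m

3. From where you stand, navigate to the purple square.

turn right 174°, forward 2.5 m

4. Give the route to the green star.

turn right 142°, forward 1.2 m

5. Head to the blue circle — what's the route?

turn left 86°, forward 2.1 m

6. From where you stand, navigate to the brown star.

turn right 12°, forward 1.7 m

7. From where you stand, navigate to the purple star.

turn left 134°, forward 3.3 m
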